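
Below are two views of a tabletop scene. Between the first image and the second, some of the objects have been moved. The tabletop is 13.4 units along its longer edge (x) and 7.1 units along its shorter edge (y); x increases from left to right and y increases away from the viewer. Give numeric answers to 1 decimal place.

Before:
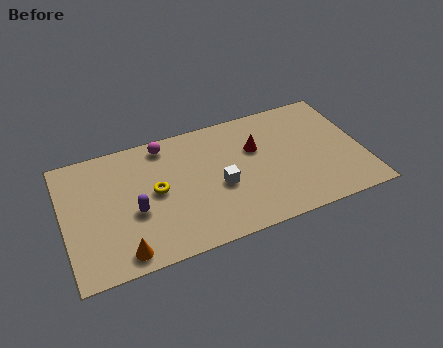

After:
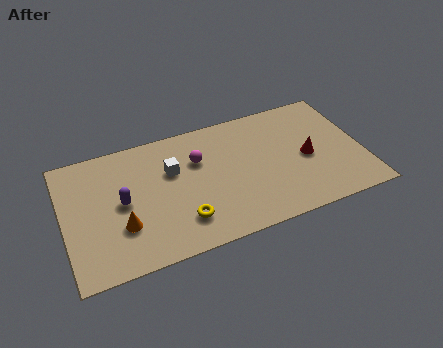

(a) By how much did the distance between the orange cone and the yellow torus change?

-0.6

They were about 3.3 units apart before and 2.7 after — 0.6 units closer together.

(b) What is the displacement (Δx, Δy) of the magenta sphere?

(1.4, -1.4)

From the two frames, the magenta sphere sits at roughly (4.7, 6.2) before and (6.1, 4.8) after.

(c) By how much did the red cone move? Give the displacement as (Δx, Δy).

(2.2, -1.3)

From the two frames, the red cone sits at roughly (8.7, 4.6) before and (10.9, 3.3) after.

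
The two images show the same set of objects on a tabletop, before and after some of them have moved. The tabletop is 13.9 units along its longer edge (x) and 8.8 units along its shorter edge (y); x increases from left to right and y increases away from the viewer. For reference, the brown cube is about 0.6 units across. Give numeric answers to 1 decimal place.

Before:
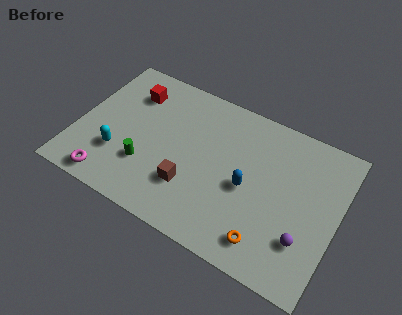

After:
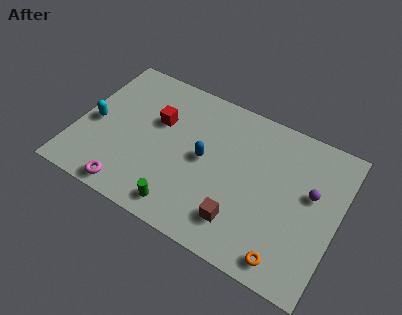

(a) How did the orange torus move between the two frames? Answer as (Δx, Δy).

(1.1, -0.4)

The orange torus started near (10.6, 1.5) and ended near (11.7, 1.1).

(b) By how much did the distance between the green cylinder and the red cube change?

+0.6

They were about 4.2 units apart before and 4.8 after — 0.6 units further apart.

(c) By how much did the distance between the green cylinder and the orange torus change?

-1.2

The distance was about 6.8 in the first image and 5.6 in the second, so they moved 1.2 units closer together.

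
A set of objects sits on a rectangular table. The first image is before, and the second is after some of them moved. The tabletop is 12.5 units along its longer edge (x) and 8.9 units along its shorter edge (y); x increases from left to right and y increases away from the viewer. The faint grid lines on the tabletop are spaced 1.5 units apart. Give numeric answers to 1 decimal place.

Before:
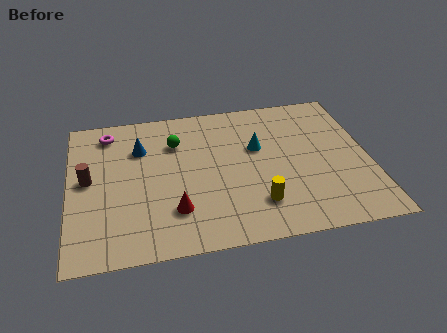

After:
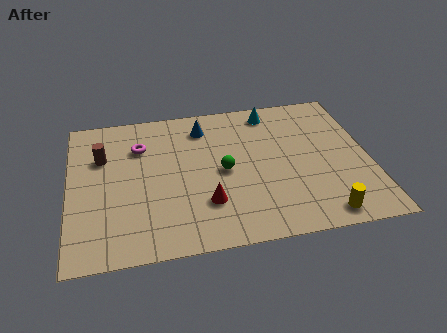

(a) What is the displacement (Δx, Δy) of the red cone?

(1.3, 0.2)

The red cone was at about (4.3, 2.3) and moved to about (5.6, 2.5).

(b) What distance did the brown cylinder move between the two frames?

1.4

The brown cylinder was near (0.8, 4.7) before and (1.4, 6.0) after, so it travelled √(0.6² + 1.3²) ≈ 1.4 units.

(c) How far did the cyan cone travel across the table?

2.3

The cyan cone was near (7.9, 5.5) before and (8.6, 7.7) after, so it travelled √(0.7² + 2.2²) ≈ 2.3 units.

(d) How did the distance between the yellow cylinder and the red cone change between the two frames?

+1.5

The distance was about 3.4 in the first image and 4.9 in the second, so they moved 1.5 units further apart.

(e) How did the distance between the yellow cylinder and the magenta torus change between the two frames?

+1.0

The distance was about 8.1 in the first image and 9.1 in the second, so they moved 1.0 units further apart.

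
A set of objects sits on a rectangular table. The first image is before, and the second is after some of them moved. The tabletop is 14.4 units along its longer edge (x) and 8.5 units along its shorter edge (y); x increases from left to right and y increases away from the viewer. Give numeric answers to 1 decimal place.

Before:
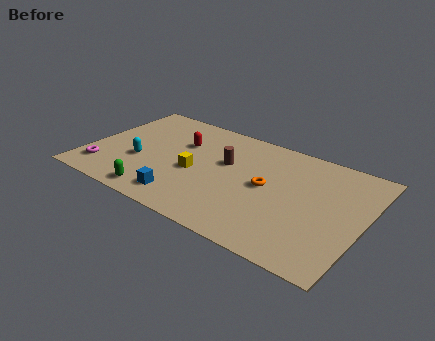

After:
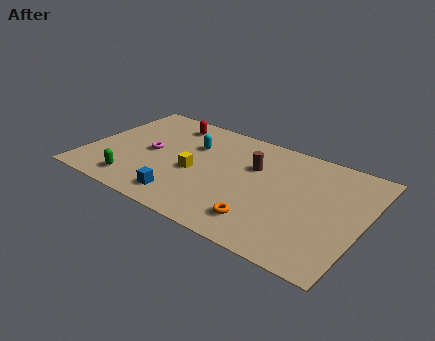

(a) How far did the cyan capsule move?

3.5

The cyan capsule moved from about (2.8, 3.2) to (5.2, 5.8), a distance of √(2.4² + 2.6²) ≈ 3.5.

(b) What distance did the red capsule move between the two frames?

1.7

From (4.6, 5.7) to (3.7, 7.1), the red capsule covered √(0.9² + 1.4²) ≈ 1.7 units.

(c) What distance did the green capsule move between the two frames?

1.4

The green capsule moved from about (4.2, 1.0) to (2.9, 1.4), a distance of √(1.3² + 0.4²) ≈ 1.4.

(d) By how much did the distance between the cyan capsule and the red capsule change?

-1.1

Before: roughly 3.1 units apart; after: 2.0. That's 1.1 units closer together.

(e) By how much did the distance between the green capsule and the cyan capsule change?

+2.4

The distance was about 2.6 in the first image and 5.0 in the second, so they moved 2.4 units further apart.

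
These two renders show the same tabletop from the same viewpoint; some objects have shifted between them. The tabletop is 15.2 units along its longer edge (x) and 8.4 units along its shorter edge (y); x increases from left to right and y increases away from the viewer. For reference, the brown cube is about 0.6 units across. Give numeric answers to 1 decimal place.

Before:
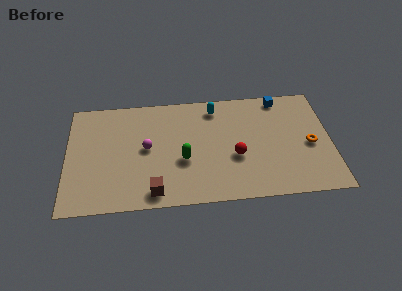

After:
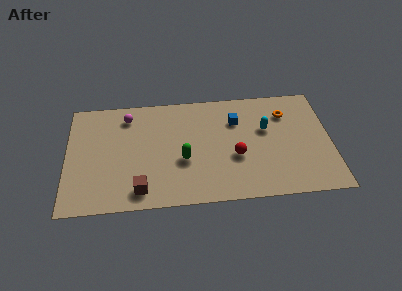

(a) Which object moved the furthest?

the cyan capsule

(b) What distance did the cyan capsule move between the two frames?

3.5

The cyan capsule moved from about (8.6, 7.1) to (11.5, 5.2), a distance of √(2.9² + 1.9²) ≈ 3.5.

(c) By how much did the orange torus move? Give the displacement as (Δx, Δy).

(-1.3, 2.5)

The orange torus started near (14.0, 3.8) and ended near (12.7, 6.3).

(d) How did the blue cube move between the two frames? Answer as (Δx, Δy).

(-2.6, -1.5)

The blue cube was at about (12.4, 7.5) and moved to about (9.8, 6.0).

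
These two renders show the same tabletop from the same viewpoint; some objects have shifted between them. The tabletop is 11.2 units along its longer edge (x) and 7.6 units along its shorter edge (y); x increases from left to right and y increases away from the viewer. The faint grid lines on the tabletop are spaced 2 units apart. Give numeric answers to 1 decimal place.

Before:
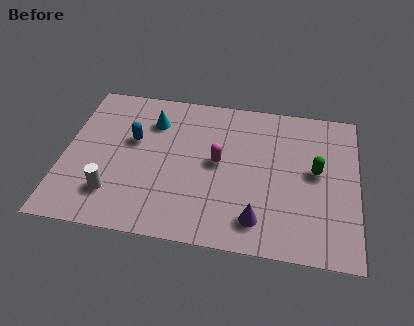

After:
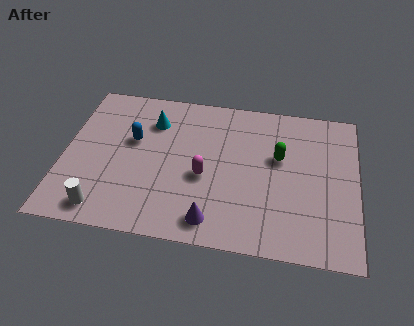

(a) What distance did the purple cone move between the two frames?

1.7

From (7.5, 1.4) to (5.8, 1.1), the purple cone covered √(1.7² + 0.3²) ≈ 1.7 units.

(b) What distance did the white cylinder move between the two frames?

0.9

The white cylinder moved from about (2.0, 1.8) to (1.7, 1.0), a distance of √(0.3² + 0.8²) ≈ 0.9.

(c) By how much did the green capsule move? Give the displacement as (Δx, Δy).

(-1.4, 0.5)

The green capsule started near (9.6, 4.1) and ended near (8.2, 4.6).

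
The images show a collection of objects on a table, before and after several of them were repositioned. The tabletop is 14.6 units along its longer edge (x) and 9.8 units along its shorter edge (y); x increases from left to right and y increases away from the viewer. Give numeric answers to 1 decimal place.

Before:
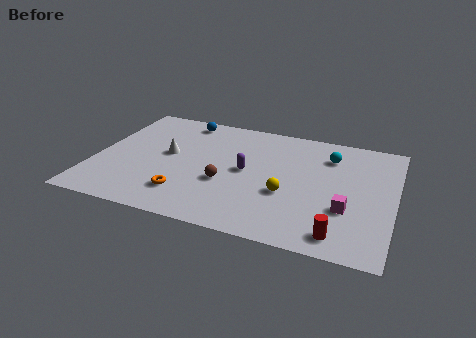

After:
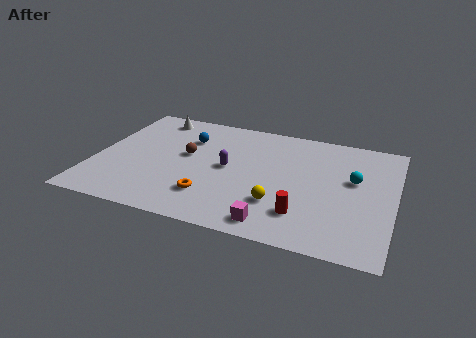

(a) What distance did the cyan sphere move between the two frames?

2.1

The cyan sphere was near (11.3, 7.5) before and (12.6, 5.8) after, so it travelled √(1.3² + 1.7²) ≈ 2.1 units.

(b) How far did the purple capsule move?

0.9

The purple capsule was near (7.4, 5.0) before and (6.5, 5.0) after, so it travelled √(0.9² + 0.0²) ≈ 0.9 units.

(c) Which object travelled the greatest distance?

the magenta cube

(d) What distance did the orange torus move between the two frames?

1.2

The orange torus was near (4.7, 2.2) before and (5.9, 2.4) after, so it travelled √(1.2² + 0.2²) ≈ 1.2 units.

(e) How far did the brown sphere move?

2.8

From (6.5, 3.7) to (4.4, 5.5), the brown sphere covered √(2.1² + 1.8²) ≈ 2.8 units.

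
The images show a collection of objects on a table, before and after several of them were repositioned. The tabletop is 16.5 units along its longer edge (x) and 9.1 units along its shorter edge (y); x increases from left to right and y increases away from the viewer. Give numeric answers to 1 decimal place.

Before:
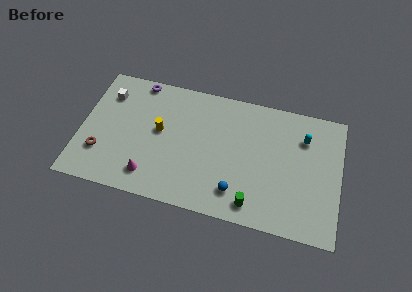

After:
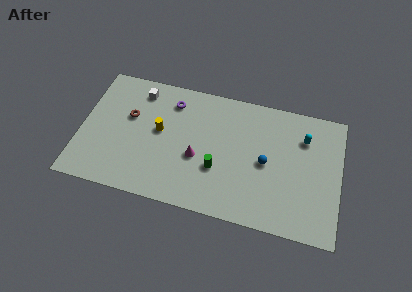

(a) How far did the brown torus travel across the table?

3.4

From (1.4, 2.6) to (3.0, 5.6), the brown torus covered √(1.6² + 3.0²) ≈ 3.4 units.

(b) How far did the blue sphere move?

3.0

The blue sphere moved from about (10.1, 1.9) to (11.8, 4.4), a distance of √(1.7² + 2.5²) ≈ 3.0.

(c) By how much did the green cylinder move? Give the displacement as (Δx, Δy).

(-2.4, 1.9)

From the two frames, the green cylinder sits at roughly (11.2, 1.3) before and (8.8, 3.2) after.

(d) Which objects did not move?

the yellow cylinder and the cyan capsule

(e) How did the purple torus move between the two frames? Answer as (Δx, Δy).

(2.2, -1.0)

The purple torus was at about (3.4, 8.3) and moved to about (5.6, 7.3).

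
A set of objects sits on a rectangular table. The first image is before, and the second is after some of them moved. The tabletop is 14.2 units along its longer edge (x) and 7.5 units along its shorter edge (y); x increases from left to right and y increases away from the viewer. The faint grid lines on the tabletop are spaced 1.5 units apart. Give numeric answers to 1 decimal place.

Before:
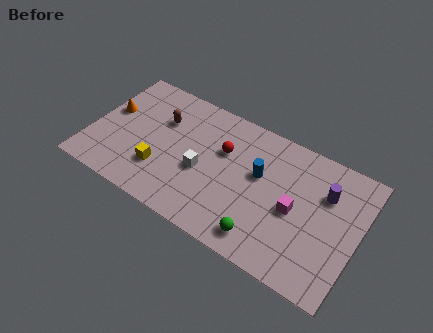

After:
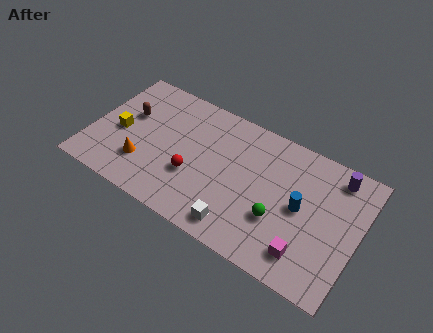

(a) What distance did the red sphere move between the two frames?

2.6

The red sphere was near (6.9, 4.9) before and (5.6, 2.7) after, so it travelled √(1.3² + 2.2²) ≈ 2.6 units.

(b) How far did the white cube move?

3.1

From (6.0, 3.2) to (8.3, 1.1), the white cube covered √(2.3² + 2.1²) ≈ 3.1 units.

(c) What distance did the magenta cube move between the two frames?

2.2

From (10.9, 3.5) to (11.8, 1.5), the magenta cube covered √(0.9² + 2.0²) ≈ 2.2 units.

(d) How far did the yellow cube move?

2.7

From (3.9, 2.2) to (1.5, 3.4), the yellow cube covered √(2.4² + 1.2²) ≈ 2.7 units.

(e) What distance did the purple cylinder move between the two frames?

1.3

The purple cylinder moved from about (12.3, 5.2) to (12.7, 6.4), a distance of √(0.4² + 1.2²) ≈ 1.3.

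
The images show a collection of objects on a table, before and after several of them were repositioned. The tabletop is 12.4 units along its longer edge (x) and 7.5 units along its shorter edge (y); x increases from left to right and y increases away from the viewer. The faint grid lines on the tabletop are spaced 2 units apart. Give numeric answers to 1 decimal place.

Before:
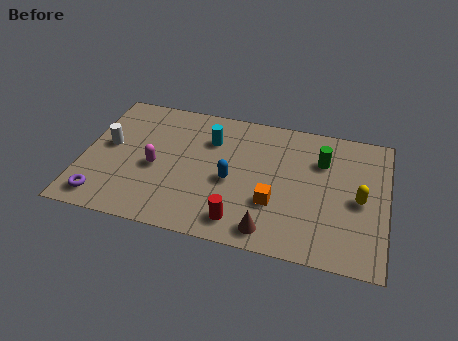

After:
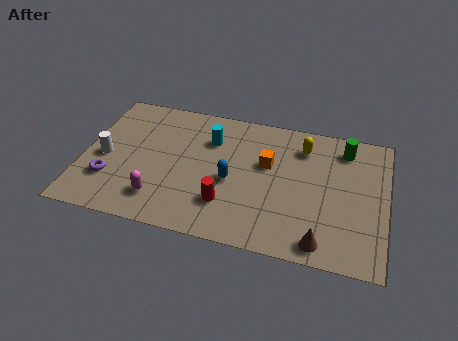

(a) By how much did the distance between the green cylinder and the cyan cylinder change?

+1.0

The distance was about 4.6 in the first image and 5.6 in the second, so they moved 1.0 units further apart.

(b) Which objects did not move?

the cyan cylinder and the blue capsule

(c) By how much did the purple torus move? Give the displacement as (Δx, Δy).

(0.2, 1.1)

From the two frames, the purple torus sits at roughly (1.0, 1.1) before and (1.2, 2.2) after.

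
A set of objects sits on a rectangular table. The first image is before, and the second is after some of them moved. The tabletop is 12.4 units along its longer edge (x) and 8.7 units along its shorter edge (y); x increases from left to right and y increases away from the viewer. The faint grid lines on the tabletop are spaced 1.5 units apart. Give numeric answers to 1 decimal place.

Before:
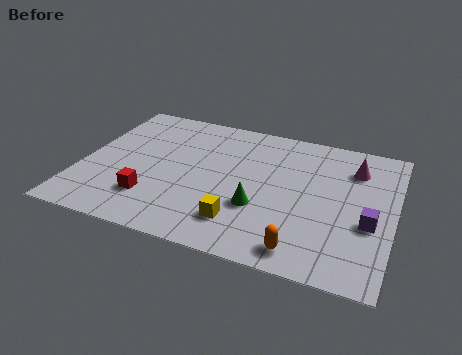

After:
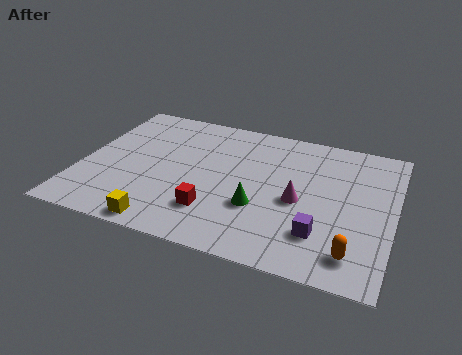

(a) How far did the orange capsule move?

1.9

The orange capsule moved from about (9.1, 1.1) to (11.0, 1.5), a distance of √(1.9² + 0.4²) ≈ 1.9.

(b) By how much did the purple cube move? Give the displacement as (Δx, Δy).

(-1.8, -1.2)

The purple cube started near (11.5, 3.4) and ended near (9.7, 2.2).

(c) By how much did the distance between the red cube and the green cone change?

-2.4

They were about 4.3 units apart before and 1.9 after — 2.4 units closer together.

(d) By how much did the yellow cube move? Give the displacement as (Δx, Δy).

(-2.9, -1.1)

The yellow cube was at about (6.6, 1.9) and moved to about (3.7, 0.8).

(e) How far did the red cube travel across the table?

2.5

The red cube was near (3.0, 2.2) before and (5.5, 2.2) after, so it travelled √(2.5² + 0.0²) ≈ 2.5 units.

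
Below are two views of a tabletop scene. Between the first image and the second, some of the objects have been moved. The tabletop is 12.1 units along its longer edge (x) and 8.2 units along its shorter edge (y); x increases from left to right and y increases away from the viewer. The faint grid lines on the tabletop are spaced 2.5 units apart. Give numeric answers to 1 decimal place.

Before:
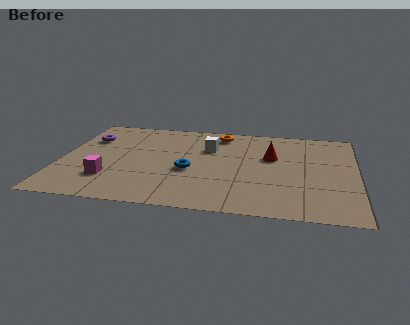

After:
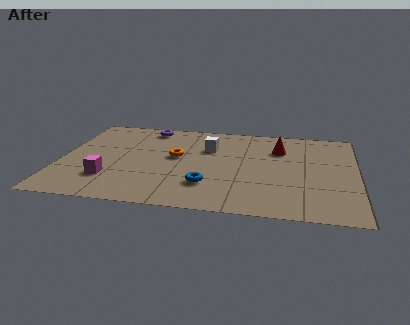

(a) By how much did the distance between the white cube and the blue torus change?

+1.1

The distance was about 2.3 in the first image and 3.4 in the second, so they moved 1.1 units further apart.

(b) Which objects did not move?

the magenta cube and the white cube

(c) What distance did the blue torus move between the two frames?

1.4

The blue torus moved from about (5.3, 3.4) to (6.1, 2.2), a distance of √(0.8² + 1.2²) ≈ 1.4.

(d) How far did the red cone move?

0.9

The red cone was near (8.6, 5.1) before and (8.9, 5.9) after, so it travelled √(0.3² + 0.8²) ≈ 0.9 units.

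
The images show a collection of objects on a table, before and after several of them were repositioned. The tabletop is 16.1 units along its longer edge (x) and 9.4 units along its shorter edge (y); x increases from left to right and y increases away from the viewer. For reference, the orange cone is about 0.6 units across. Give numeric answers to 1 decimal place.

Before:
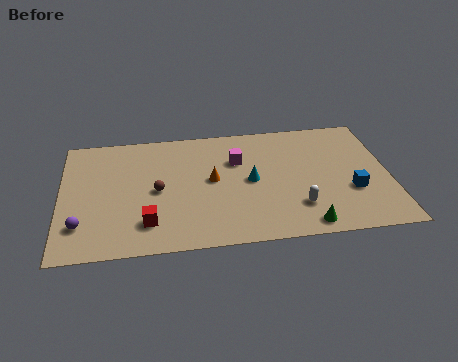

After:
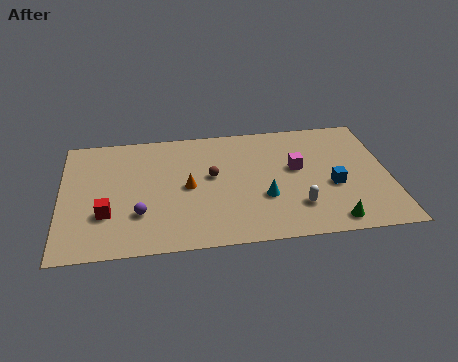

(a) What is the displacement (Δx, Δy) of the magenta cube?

(2.9, -1.0)

The magenta cube was at about (8.7, 6.4) and moved to about (11.6, 5.4).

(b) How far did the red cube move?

2.2

From (4.2, 2.1) to (2.2, 3.0), the red cube covered √(2.0² + 0.9²) ≈ 2.2 units.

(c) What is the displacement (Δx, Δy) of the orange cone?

(-1.2, -0.4)

The orange cone was at about (7.4, 5.0) and moved to about (6.2, 4.6).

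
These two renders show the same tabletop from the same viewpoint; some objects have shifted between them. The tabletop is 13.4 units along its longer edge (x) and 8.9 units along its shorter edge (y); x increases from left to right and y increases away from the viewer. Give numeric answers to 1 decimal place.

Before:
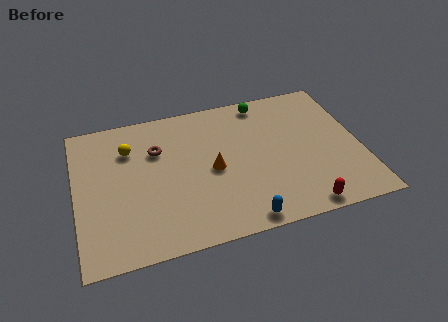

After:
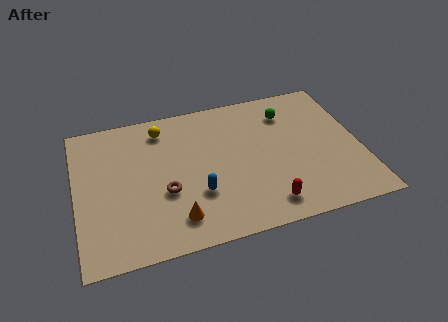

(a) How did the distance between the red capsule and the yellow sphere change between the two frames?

-2.1

Before: roughly 9.6 units apart; after: 7.5. That's 2.1 units closer together.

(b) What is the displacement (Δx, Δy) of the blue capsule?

(-1.9, 2.1)

The blue capsule was at about (7.5, 0.8) and moved to about (5.6, 2.9).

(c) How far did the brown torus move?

2.7

The brown torus moved from about (3.9, 6.1) to (4.1, 3.4), a distance of √(0.2² + 2.7²) ≈ 2.7.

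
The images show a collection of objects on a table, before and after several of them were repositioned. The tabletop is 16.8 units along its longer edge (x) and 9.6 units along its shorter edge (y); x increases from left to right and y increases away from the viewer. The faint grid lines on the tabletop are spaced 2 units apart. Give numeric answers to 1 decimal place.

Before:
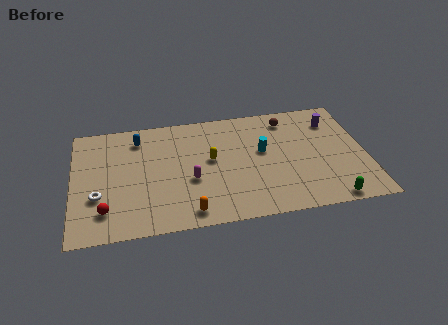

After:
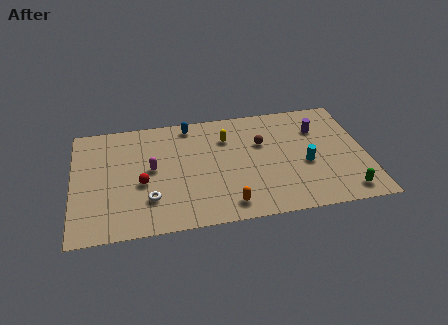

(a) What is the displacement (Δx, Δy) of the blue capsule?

(3.0, 0.7)

The blue capsule started near (3.8, 7.8) and ended near (6.8, 8.5).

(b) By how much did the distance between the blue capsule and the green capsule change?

-1.6

The distance was about 12.8 in the first image and 11.2 in the second, so they moved 1.6 units closer together.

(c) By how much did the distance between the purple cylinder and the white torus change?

-3.5

Before: roughly 14.3 units apart; after: 10.8. That's 3.5 units closer together.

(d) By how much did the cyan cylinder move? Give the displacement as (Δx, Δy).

(2.4, -1.5)

From the two frames, the cyan cylinder sits at roughly (10.9, 5.5) before and (13.3, 4.0) after.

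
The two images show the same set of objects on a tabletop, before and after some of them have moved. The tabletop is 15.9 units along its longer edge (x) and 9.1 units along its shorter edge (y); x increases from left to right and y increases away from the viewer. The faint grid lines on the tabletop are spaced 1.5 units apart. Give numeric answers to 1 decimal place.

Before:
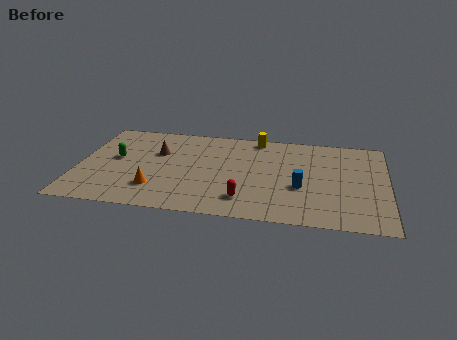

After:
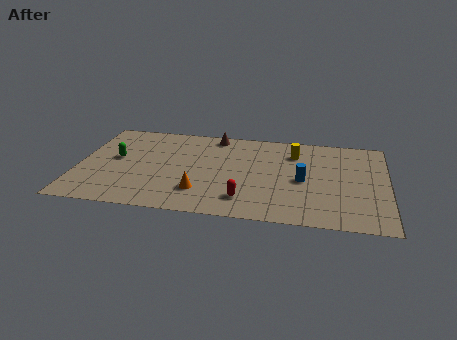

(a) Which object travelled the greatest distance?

the brown cone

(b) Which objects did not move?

the green capsule and the red capsule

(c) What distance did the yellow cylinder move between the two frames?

2.4

From (9.1, 8.2) to (11.1, 6.9), the yellow cylinder covered √(2.0² + 1.3²) ≈ 2.4 units.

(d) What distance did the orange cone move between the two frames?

2.3

The orange cone moved from about (4.1, 2.3) to (6.4, 2.3), a distance of √(2.3² + 0.0²) ≈ 2.3.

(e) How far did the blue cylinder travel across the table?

0.7

From (11.5, 3.5) to (11.6, 4.2), the blue cylinder covered √(0.1² + 0.7²) ≈ 0.7 units.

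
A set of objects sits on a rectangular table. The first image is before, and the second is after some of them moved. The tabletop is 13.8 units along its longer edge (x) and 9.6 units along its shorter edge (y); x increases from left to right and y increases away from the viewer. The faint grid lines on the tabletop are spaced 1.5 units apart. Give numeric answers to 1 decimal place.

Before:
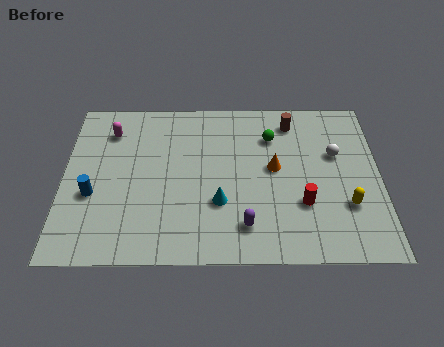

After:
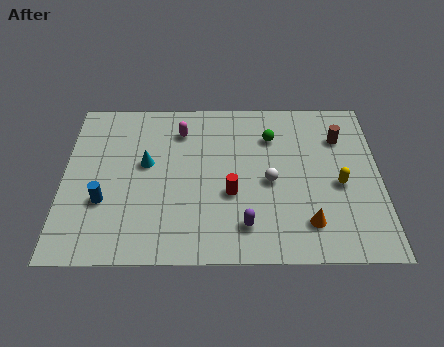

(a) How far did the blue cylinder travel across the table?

0.6

The blue cylinder was near (1.3, 3.7) before and (1.8, 3.3) after, so it travelled √(0.5² + 0.4²) ≈ 0.6 units.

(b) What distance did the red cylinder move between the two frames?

3.2

The red cylinder moved from about (10.4, 3.1) to (7.3, 3.7), a distance of √(3.1² + 0.6²) ≈ 3.2.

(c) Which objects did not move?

the green sphere and the purple capsule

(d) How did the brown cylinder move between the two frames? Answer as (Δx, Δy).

(2.1, -1.0)

The brown cylinder started near (10.0, 8.0) and ended near (12.1, 7.0).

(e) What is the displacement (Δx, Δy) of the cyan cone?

(-3.2, 2.3)

The cyan cone was at about (6.8, 3.2) and moved to about (3.6, 5.5).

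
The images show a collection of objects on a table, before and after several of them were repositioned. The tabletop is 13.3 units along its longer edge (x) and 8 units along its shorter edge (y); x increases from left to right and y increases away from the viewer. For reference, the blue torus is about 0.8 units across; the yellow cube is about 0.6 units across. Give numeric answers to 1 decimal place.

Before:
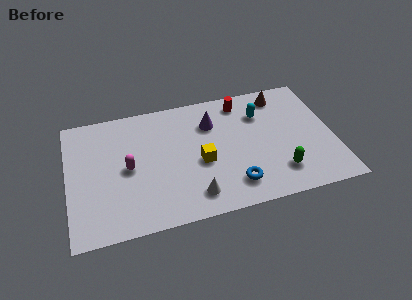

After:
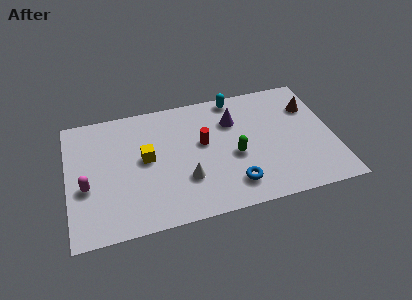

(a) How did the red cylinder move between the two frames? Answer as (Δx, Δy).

(-2.1, -2.2)

The red cylinder started near (8.9, 6.8) and ended near (6.8, 4.6).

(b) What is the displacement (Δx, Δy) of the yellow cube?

(-2.7, 0.9)

From the two frames, the yellow cube sits at roughly (6.6, 3.4) before and (3.9, 4.3) after.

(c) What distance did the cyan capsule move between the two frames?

1.8

The cyan capsule moved from about (9.8, 5.8) to (8.6, 7.2), a distance of √(1.2² + 1.4²) ≈ 1.8.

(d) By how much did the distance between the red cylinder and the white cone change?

-3.8

Before: roughly 6.1 units apart; after: 2.3. That's 3.8 units closer together.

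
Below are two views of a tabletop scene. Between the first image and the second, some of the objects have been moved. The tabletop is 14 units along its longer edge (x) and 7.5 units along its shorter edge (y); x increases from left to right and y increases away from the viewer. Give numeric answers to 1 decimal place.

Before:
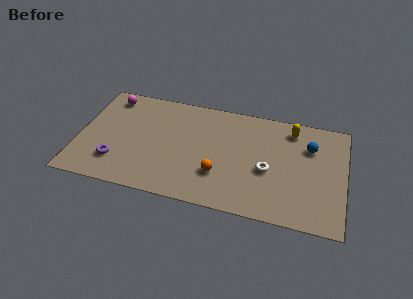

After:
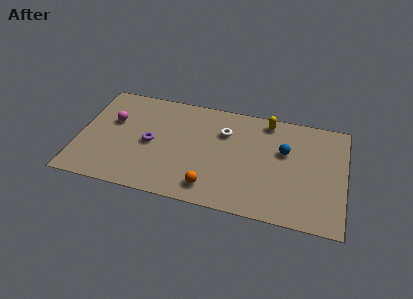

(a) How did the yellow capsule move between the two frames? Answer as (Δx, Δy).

(-1.3, 0.3)

The yellow capsule was at about (11.1, 6.3) and moved to about (9.8, 6.6).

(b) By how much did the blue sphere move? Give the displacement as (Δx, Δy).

(-1.3, -0.6)

From the two frames, the blue sphere sits at roughly (12.1, 5.3) before and (10.8, 4.7) after.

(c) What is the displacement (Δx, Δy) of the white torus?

(-2.4, 2.1)

The white torus was at about (10.0, 3.2) and moved to about (7.6, 5.3).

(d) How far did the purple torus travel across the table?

2.4

The purple torus moved from about (2.1, 1.9) to (3.8, 3.6), a distance of √(1.7² + 1.7²) ≈ 2.4.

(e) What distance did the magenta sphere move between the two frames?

1.7

From (1.4, 6.4) to (1.7, 4.7), the magenta sphere covered √(0.3² + 1.7²) ≈ 1.7 units.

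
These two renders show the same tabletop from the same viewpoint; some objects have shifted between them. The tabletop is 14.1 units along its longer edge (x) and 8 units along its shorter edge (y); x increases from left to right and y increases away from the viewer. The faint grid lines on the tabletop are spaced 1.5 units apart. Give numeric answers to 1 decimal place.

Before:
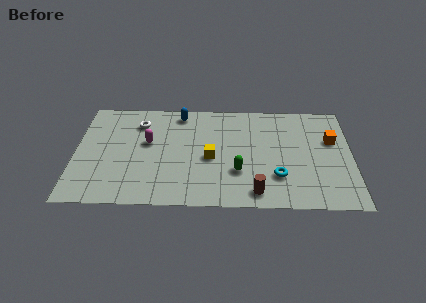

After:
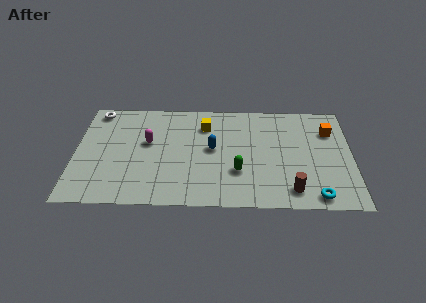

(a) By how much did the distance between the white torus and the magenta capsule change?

+2.0

They were about 1.6 units apart before and 3.6 after — 2.0 units further apart.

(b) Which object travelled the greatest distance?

the blue capsule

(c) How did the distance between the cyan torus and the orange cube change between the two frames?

+1.0

Before: roughly 4.0 units apart; after: 5.0. That's 1.0 units further apart.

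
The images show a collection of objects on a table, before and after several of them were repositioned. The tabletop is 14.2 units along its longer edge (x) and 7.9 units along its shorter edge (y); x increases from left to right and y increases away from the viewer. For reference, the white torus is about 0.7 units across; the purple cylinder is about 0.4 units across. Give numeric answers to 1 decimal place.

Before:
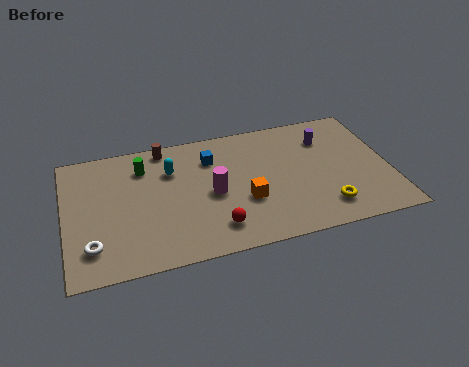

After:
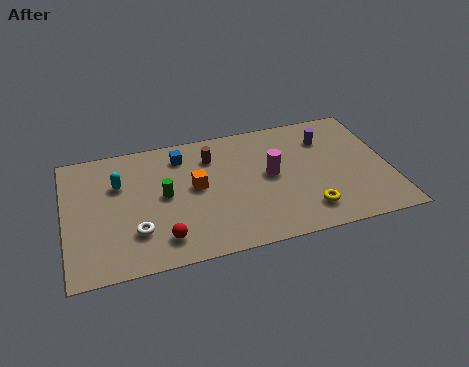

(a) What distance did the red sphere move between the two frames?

2.3

From (6.4, 1.6) to (4.1, 1.5), the red sphere covered √(2.3² + 0.1²) ≈ 2.3 units.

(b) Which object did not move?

the purple cylinder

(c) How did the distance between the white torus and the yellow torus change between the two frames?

-2.7

They were about 10.1 units apart before and 7.4 after — 2.7 units closer together.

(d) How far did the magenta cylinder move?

2.6

The magenta cylinder moved from about (6.4, 3.7) to (9.0, 4.2), a distance of √(2.6² + 0.5²) ≈ 2.6.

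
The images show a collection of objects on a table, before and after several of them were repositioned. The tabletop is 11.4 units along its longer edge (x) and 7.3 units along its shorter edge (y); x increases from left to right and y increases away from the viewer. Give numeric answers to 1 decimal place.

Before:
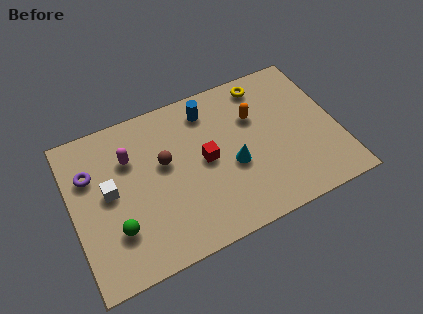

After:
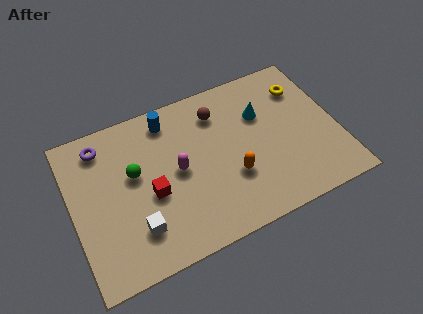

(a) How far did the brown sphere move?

2.9

From (4.0, 4.3) to (6.5, 5.7), the brown sphere covered √(2.5² + 1.4²) ≈ 2.9 units.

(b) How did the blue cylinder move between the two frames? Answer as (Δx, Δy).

(-1.7, 0.2)

From the two frames, the blue cylinder sits at roughly (6.1, 6.0) before and (4.4, 6.2) after.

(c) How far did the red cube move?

2.5

The red cube moved from about (5.7, 3.7) to (3.3, 3.1), a distance of √(2.4² + 0.6²) ≈ 2.5.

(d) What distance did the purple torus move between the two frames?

1.3

The purple torus was near (0.9, 5.0) before and (1.5, 6.1) after, so it travelled √(0.6² + 1.1²) ≈ 1.3 units.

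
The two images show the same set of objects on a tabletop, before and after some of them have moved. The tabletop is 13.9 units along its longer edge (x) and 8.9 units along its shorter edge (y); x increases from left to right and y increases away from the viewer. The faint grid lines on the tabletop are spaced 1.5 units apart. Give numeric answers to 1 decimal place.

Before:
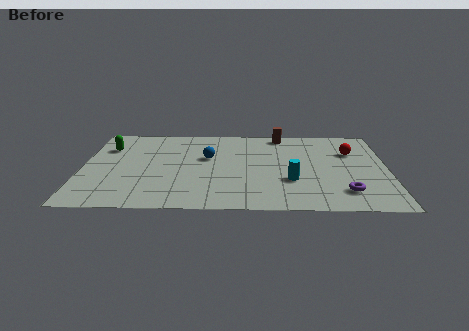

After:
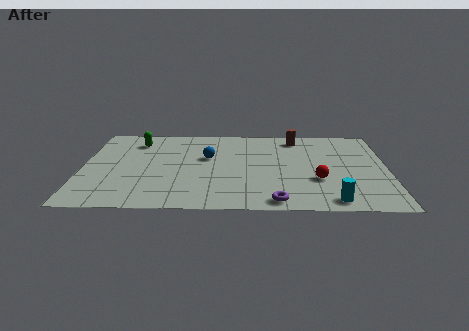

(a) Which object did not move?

the blue sphere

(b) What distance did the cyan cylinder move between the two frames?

2.7

The cyan cylinder was near (9.5, 3.0) before and (11.3, 1.0) after, so it travelled √(1.8² + 2.0²) ≈ 2.7 units.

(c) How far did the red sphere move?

3.4

The red sphere was near (12.3, 6.1) before and (10.7, 3.1) after, so it travelled √(1.6² + 3.0²) ≈ 3.4 units.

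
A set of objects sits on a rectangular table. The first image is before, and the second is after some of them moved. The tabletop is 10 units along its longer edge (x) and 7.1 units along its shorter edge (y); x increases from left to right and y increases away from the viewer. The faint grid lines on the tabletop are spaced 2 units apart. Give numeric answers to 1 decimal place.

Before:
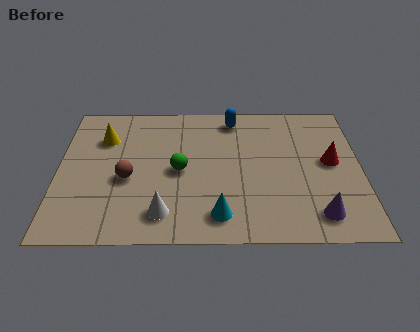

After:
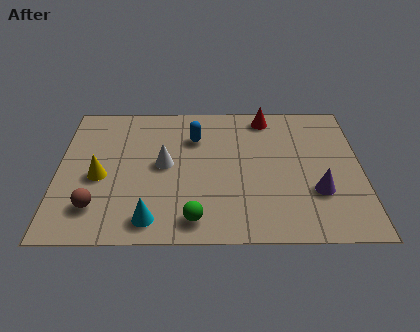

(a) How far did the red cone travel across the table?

3.2

The red cone moved from about (9.0, 3.8) to (6.9, 6.2), a distance of √(2.1² + 2.4²) ≈ 3.2.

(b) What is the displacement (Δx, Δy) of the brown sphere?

(-1.0, -1.4)

From the two frames, the brown sphere sits at roughly (2.3, 3.0) before and (1.3, 1.6) after.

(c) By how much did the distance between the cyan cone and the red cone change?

+1.9

Before: roughly 4.5 units apart; after: 6.4. That's 1.9 units further apart.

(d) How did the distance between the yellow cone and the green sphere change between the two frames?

+0.7

Before: roughly 3.0 units apart; after: 3.7. That's 0.7 units further apart.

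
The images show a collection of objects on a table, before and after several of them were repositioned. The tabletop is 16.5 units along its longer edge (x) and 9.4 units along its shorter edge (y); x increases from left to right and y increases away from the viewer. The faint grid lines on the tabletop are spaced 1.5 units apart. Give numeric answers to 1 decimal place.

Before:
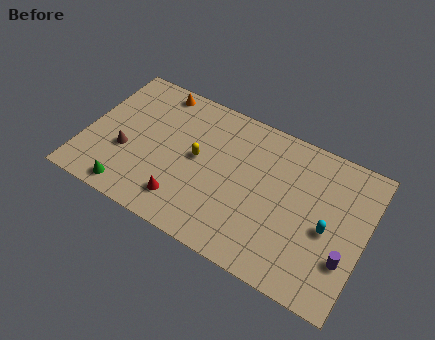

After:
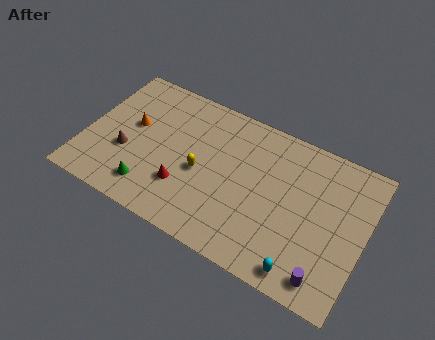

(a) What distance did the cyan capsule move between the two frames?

3.3

The cyan capsule moved from about (14.4, 4.2) to (13.4, 1.1), a distance of √(1.0² + 3.1²) ≈ 3.3.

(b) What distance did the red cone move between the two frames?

0.9

The red cone moved from about (6.2, 1.9) to (6.1, 2.8), a distance of √(0.1² + 0.9²) ≈ 0.9.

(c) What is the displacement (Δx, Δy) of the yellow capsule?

(0.3, -0.8)

The yellow capsule started near (6.6, 5.0) and ended near (6.9, 4.2).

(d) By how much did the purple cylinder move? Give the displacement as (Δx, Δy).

(-0.9, -1.6)

The purple cylinder started near (15.6, 2.9) and ended near (14.7, 1.3).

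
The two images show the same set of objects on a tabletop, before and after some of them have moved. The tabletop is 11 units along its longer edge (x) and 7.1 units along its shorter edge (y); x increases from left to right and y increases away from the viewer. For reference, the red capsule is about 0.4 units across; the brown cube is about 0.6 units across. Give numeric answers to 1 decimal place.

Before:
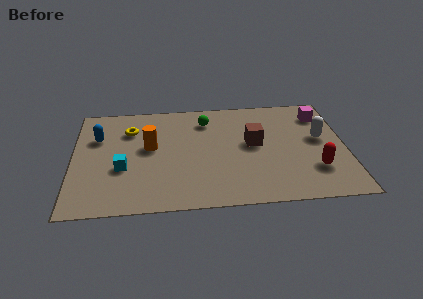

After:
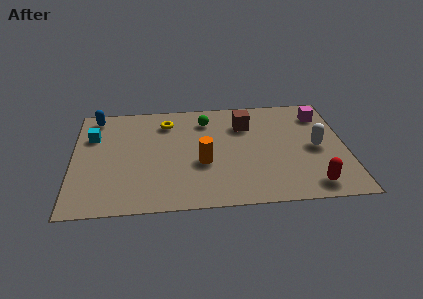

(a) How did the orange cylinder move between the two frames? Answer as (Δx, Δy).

(2.1, -1.2)

The orange cylinder started near (3.1, 4.0) and ended near (5.2, 2.8).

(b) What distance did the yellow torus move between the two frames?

1.6

From (2.3, 5.2) to (3.8, 5.6), the yellow torus covered √(1.5² + 0.4²) ≈ 1.6 units.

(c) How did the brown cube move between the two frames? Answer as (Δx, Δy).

(-0.3, 1.3)

The brown cube was at about (7.3, 3.9) and moved to about (7.0, 5.2).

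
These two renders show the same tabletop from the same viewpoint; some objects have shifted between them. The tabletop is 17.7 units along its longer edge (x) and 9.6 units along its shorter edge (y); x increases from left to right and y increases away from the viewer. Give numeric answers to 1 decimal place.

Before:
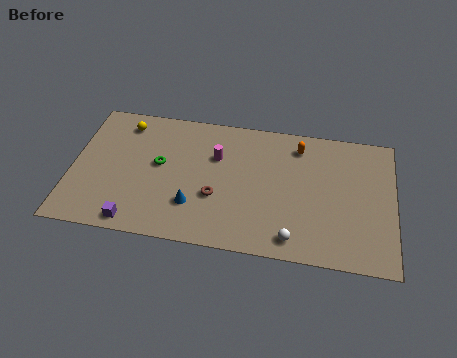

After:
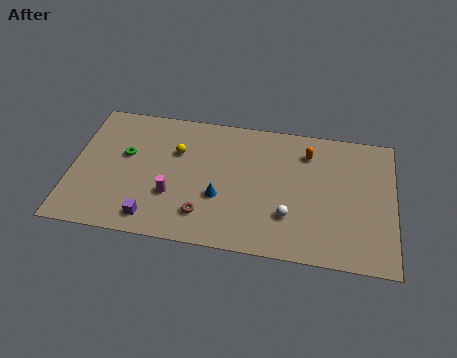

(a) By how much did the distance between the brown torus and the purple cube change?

-2.1

Before: roughly 5.0 units apart; after: 2.9. That's 2.1 units closer together.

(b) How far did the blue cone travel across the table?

1.6

The blue cone was near (6.8, 2.7) before and (8.2, 3.5) after, so it travelled √(1.4² + 0.8²) ≈ 1.6 units.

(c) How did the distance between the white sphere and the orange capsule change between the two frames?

-1.8

Before: roughly 6.6 units apart; after: 4.8. That's 1.8 units closer together.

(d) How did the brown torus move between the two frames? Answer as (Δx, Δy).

(-0.6, -1.4)

From the two frames, the brown torus sits at roughly (8.0, 3.5) before and (7.4, 2.1) after.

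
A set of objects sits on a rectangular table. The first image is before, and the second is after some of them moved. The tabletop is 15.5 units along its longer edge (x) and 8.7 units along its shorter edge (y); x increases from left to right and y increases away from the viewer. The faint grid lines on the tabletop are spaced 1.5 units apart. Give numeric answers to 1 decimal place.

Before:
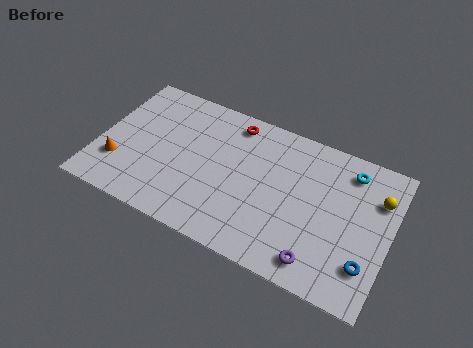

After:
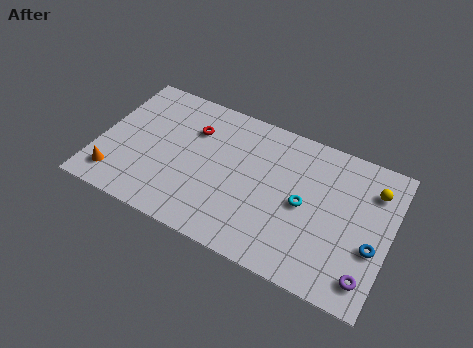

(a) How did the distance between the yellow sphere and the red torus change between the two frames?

+1.6

The distance was about 8.0 in the first image and 9.6 in the second, so they moved 1.6 units further apart.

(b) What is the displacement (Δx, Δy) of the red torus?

(-2.0, -1.3)

The red torus was at about (6.8, 7.5) and moved to about (4.8, 6.2).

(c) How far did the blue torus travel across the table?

1.1

The blue torus moved from about (14.5, 2.2) to (14.7, 3.3), a distance of √(0.2² + 1.1²) ≈ 1.1.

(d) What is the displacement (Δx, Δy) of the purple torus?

(2.5, 0.2)

From the two frames, the purple torus sits at roughly (12.1, 1.3) before and (14.6, 1.5) after.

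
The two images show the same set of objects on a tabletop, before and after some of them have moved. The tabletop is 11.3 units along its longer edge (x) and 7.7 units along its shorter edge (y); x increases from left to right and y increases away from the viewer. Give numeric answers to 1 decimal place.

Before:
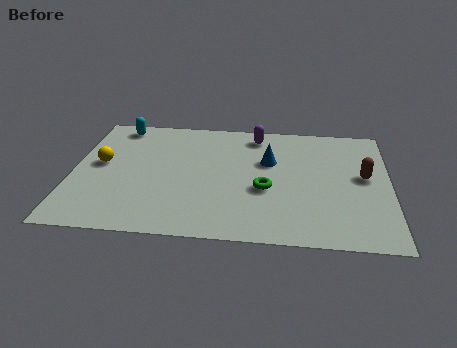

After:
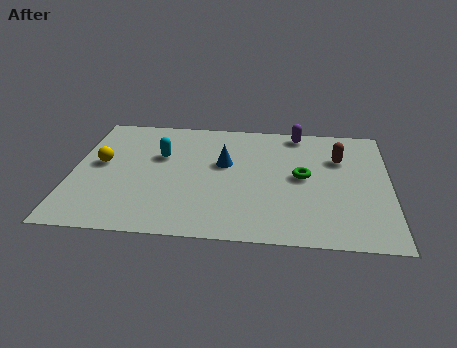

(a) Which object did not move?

the yellow sphere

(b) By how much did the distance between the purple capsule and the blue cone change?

+1.7

They were about 1.8 units apart before and 3.5 after — 1.7 units further apart.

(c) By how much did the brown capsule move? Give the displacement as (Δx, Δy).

(-0.9, 1.1)

The brown capsule started near (10.4, 4.2) and ended near (9.5, 5.3).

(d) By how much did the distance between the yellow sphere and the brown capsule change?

-0.8

The distance was about 9.4 in the first image and 8.6 in the second, so they moved 0.8 units closer together.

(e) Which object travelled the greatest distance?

the cyan capsule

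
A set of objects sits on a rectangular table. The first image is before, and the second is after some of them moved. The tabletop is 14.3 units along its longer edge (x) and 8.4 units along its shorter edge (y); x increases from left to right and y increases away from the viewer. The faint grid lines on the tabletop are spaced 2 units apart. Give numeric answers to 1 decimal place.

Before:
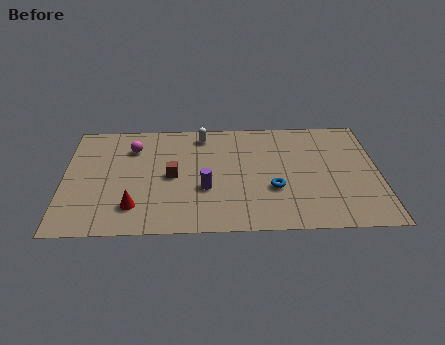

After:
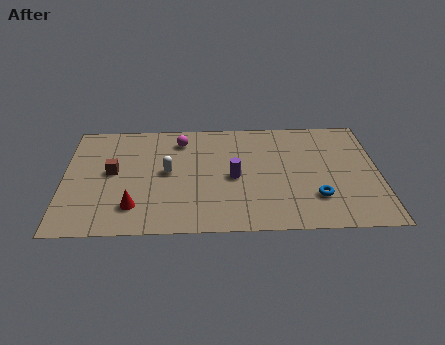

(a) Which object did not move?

the red cone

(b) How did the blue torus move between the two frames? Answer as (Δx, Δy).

(1.9, -0.7)

The blue torus started near (9.5, 3.0) and ended near (11.4, 2.3).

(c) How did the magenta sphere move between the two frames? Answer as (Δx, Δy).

(2.2, 0.5)

The magenta sphere started near (3.1, 6.3) and ended near (5.3, 6.8).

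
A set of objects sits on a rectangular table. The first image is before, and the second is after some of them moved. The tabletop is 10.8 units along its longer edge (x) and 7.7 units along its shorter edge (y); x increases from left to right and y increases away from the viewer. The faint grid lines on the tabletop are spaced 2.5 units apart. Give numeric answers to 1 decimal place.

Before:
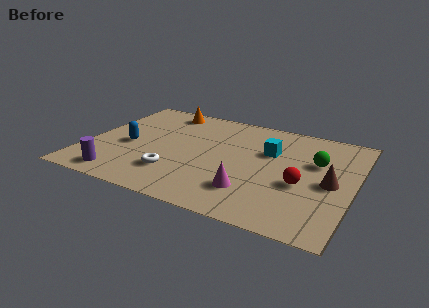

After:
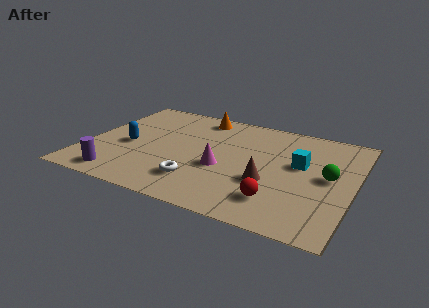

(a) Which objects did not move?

the blue capsule and the purple cylinder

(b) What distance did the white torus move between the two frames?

1.0

The white torus moved from about (3.8, 2.0) to (4.8, 1.8), a distance of √(1.0² + 0.2²) ≈ 1.0.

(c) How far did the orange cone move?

1.5

The orange cone was near (2.7, 6.7) before and (4.2, 6.7) after, so it travelled √(1.5² + 0.0²) ≈ 1.5 units.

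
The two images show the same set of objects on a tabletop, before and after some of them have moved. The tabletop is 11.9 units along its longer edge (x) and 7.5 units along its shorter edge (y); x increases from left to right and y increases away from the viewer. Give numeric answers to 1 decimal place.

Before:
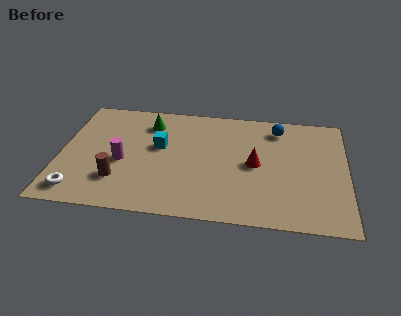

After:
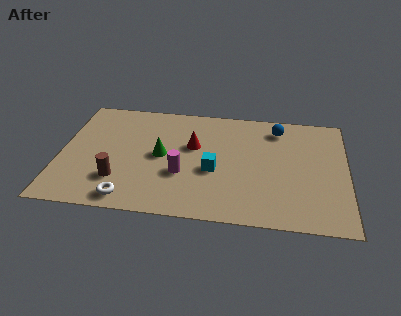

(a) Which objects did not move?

the blue sphere and the brown cylinder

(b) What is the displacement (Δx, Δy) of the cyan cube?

(2.3, -1.3)

From the two frames, the cyan cube sits at roughly (4.1, 4.4) before and (6.4, 3.1) after.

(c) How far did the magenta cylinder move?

2.5

The magenta cylinder was near (2.6, 3.2) before and (5.1, 2.7) after, so it travelled √(2.5² + 0.5²) ≈ 2.5 units.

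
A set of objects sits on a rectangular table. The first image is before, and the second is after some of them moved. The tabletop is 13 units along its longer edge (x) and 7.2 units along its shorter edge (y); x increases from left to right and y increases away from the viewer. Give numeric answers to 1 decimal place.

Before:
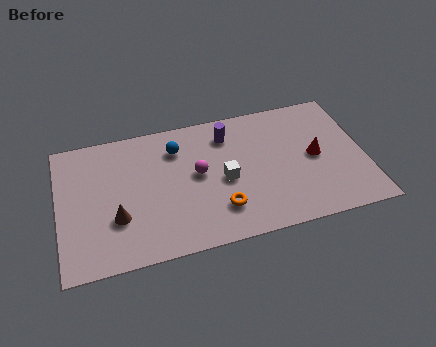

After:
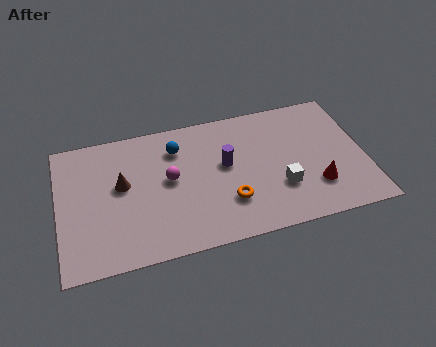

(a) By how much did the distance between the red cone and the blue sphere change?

+0.6

They were about 6.1 units apart before and 6.7 after — 0.6 units further apart.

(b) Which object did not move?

the blue sphere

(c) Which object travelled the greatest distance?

the white cube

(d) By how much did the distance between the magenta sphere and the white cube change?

+3.6

They were about 1.3 units apart before and 4.9 after — 3.6 units further apart.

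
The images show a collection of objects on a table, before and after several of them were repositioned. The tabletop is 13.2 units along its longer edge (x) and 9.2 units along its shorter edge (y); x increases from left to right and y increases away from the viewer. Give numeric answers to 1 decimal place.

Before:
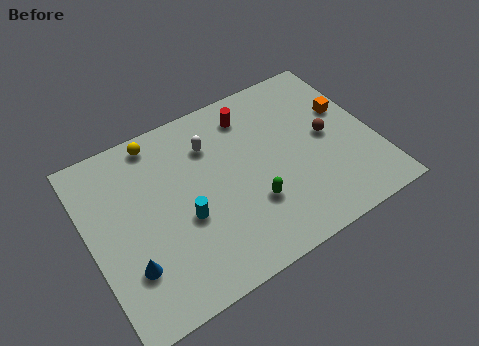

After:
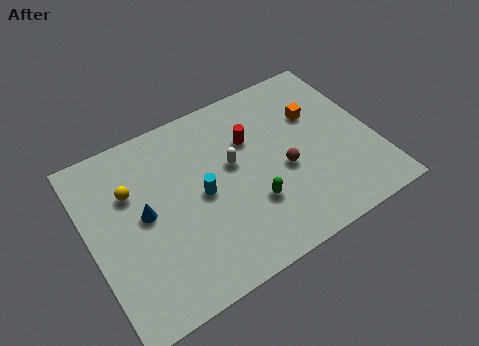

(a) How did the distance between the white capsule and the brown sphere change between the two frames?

-3.0

They were about 5.6 units apart before and 2.6 after — 3.0 units closer together.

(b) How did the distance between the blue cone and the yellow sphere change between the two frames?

-4.5

The distance was about 6.0 in the first image and 1.5 in the second, so they moved 4.5 units closer together.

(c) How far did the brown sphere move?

2.3

From (11.1, 4.7) to (8.9, 3.9), the brown sphere covered √(2.2² + 0.8²) ≈ 2.3 units.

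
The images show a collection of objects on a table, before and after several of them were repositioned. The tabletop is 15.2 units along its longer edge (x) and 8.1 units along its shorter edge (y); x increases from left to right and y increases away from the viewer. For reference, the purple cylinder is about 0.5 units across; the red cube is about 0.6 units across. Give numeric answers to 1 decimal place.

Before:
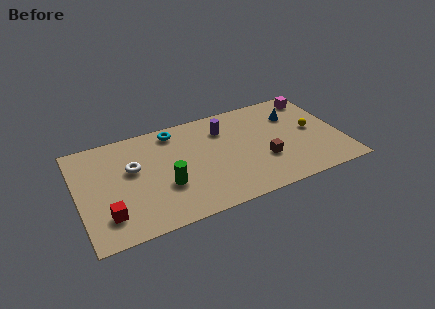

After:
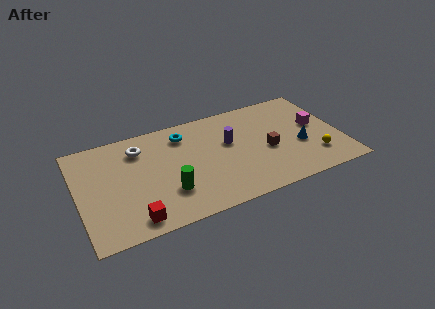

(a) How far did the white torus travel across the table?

1.5

The white torus was near (3.2, 4.9) before and (3.7, 6.3) after, so it travelled √(0.5² + 1.4²) ≈ 1.5 units.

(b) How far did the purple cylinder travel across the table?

1.2

From (8.6, 6.1) to (8.8, 4.9), the purple cylinder covered √(0.2² + 1.2²) ≈ 1.2 units.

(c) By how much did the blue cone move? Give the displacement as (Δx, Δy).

(0.1, -2.6)

The blue cone was at about (12.7, 5.8) and moved to about (12.8, 3.2).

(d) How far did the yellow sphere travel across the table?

2.2

The yellow sphere moved from about (13.6, 4.2) to (13.5, 2.0), a distance of √(0.1² + 2.2²) ≈ 2.2.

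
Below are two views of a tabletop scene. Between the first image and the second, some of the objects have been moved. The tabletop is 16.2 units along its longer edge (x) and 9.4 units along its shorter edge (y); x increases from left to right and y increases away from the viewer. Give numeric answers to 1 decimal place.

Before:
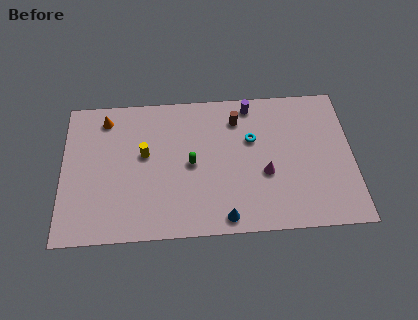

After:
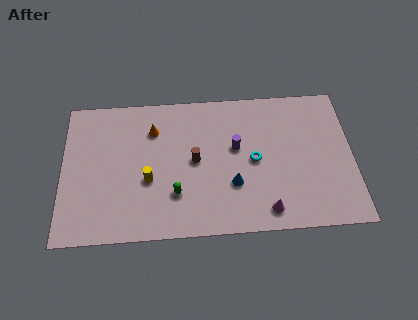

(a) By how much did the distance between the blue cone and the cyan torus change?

-3.3

The distance was about 5.2 in the first image and 1.9 in the second, so they moved 3.3 units closer together.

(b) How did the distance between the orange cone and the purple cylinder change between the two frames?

-3.4

They were about 8.2 units apart before and 4.8 after — 3.4 units closer together.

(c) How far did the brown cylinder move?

3.5

The brown cylinder was near (9.8, 7.4) before and (7.4, 4.8) after, so it travelled √(2.4² + 2.6²) ≈ 3.5 units.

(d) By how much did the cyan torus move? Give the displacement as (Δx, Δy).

(0.1, -1.4)

From the two frames, the cyan torus sits at roughly (10.6, 6.0) before and (10.7, 4.6) after.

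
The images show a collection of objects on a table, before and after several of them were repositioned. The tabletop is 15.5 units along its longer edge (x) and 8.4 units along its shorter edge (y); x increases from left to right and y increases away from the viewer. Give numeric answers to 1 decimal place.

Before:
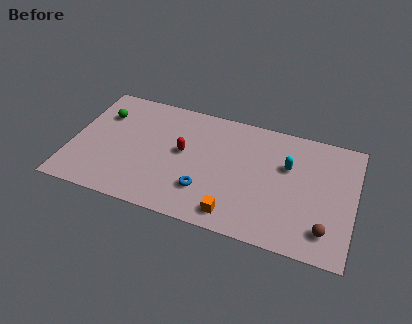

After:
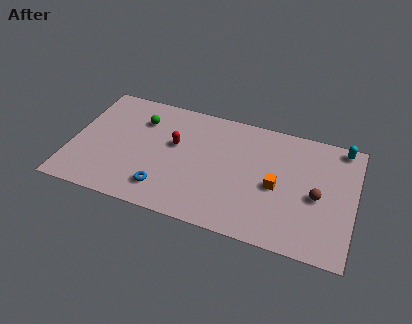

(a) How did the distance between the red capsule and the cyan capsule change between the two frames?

+3.6

They were about 5.8 units apart before and 9.4 after — 3.6 units further apart.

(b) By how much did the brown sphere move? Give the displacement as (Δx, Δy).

(-0.6, 2.1)

The brown sphere was at about (14.1, 1.7) and moved to about (13.5, 3.8).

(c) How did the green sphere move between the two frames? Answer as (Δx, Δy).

(2.1, 0.2)

From the two frames, the green sphere sits at roughly (1.5, 6.0) before and (3.6, 6.2) after.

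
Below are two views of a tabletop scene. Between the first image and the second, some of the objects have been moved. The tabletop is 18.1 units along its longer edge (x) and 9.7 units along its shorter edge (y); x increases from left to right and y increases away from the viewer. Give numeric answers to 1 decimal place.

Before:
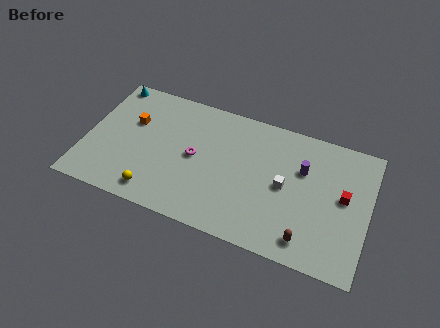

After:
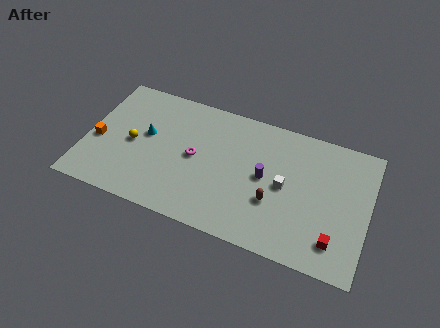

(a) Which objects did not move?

the white cube and the magenta torus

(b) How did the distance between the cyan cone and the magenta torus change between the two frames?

-3.9

Before: roughly 7.2 units apart; after: 3.3. That's 3.9 units closer together.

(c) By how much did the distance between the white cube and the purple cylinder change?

-0.6

They were about 1.9 units apart before and 1.3 after — 0.6 units closer together.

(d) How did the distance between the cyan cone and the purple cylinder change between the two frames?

-5.3

They were about 13.0 units apart before and 7.7 after — 5.3 units closer together.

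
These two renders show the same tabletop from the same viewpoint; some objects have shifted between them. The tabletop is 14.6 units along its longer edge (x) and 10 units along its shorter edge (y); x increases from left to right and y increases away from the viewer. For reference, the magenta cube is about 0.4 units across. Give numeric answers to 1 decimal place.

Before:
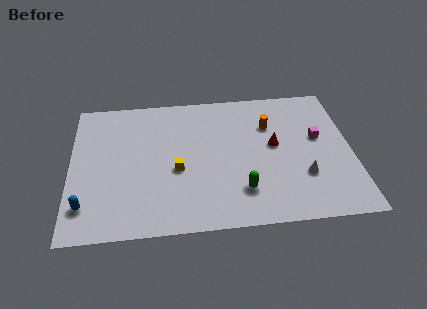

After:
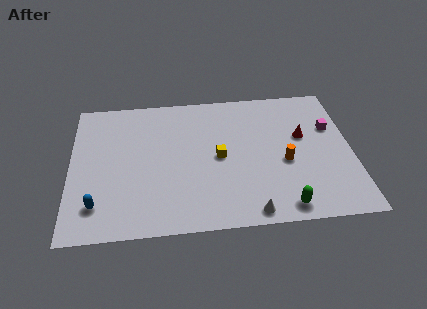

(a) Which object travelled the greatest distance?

the white cone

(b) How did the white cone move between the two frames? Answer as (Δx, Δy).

(-2.8, -2.2)

The white cone was at about (12.0, 3.1) and moved to about (9.2, 0.9).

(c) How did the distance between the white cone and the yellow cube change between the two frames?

-2.3

They were about 6.6 units apart before and 4.3 after — 2.3 units closer together.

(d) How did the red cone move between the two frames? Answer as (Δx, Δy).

(1.5, 0.5)

The red cone was at about (10.6, 5.5) and moved to about (12.1, 6.0).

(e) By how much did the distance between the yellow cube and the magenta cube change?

-1.5

They were about 7.6 units apart before and 6.1 after — 1.5 units closer together.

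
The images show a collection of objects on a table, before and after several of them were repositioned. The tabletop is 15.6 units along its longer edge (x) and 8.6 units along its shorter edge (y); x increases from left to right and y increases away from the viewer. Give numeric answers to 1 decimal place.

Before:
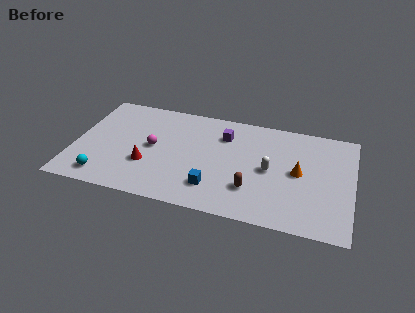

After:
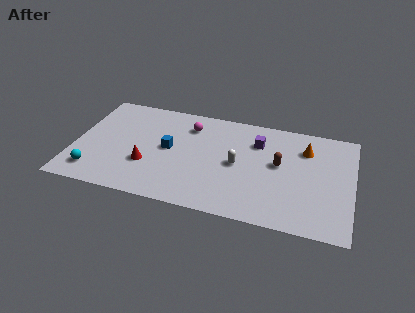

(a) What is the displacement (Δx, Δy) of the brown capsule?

(1.4, 2.4)

The brown capsule was at about (10.1, 2.4) and moved to about (11.5, 4.8).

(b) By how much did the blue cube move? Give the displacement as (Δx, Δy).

(-2.7, 2.5)

From the two frames, the blue cube sits at roughly (8.0, 2.0) before and (5.3, 4.5) after.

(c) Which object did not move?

the red cone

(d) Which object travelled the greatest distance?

the blue cube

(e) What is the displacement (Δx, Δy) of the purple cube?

(1.9, -0.1)

The purple cube started near (8.3, 6.4) and ended near (10.2, 6.3).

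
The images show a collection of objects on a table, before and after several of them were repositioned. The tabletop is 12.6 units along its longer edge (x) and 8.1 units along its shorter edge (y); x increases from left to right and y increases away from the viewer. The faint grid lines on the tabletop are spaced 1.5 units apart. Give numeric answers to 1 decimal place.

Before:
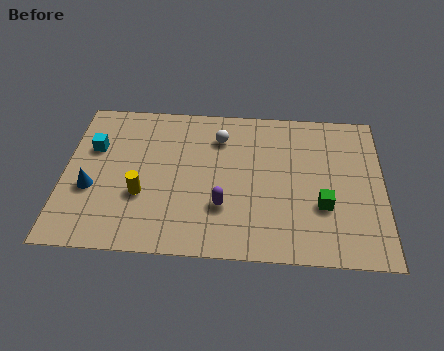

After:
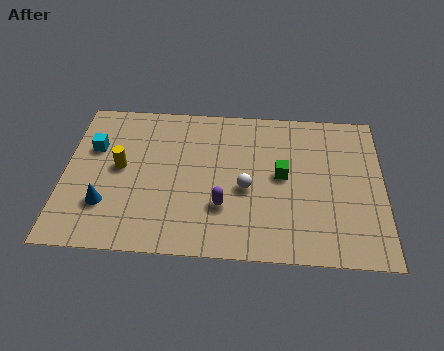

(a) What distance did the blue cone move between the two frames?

1.0

From (1.1, 3.1) to (1.7, 2.3), the blue cone covered √(0.6² + 0.8²) ≈ 1.0 units.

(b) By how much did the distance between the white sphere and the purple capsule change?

-2.4

They were about 3.7 units apart before and 1.3 after — 2.4 units closer together.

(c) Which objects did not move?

the purple capsule and the cyan cube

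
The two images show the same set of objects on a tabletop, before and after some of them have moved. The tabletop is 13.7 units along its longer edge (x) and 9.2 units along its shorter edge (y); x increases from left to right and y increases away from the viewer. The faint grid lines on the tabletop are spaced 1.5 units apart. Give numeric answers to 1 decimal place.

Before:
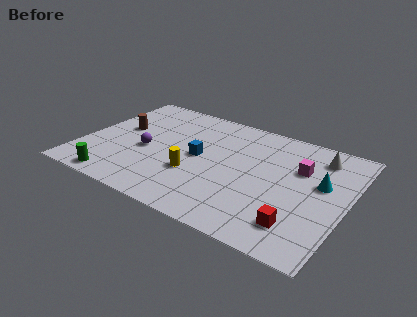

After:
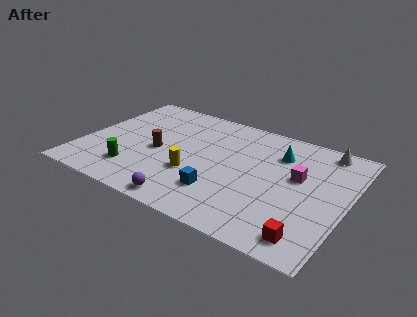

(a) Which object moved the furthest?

the purple sphere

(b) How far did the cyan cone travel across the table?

2.8

The cyan cone was near (12.3, 5.4) before and (9.9, 6.8) after, so it travelled √(2.4² + 1.4²) ≈ 2.8 units.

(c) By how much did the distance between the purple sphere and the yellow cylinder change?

-0.5

They were about 2.8 units apart before and 2.3 after — 0.5 units closer together.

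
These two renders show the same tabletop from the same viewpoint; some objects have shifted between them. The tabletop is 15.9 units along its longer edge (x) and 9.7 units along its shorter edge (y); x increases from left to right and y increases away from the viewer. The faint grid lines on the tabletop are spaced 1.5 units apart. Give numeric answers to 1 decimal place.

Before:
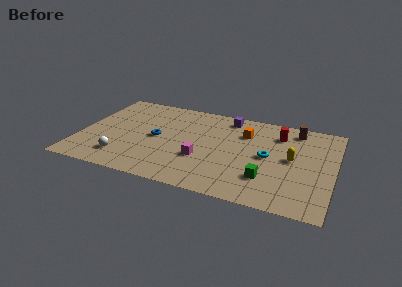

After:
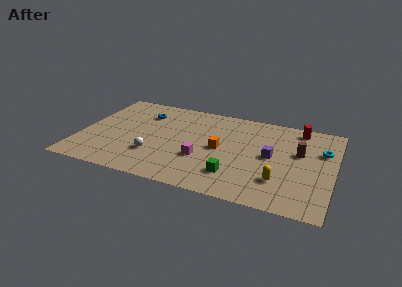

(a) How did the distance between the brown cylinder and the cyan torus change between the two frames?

-2.2

They were about 3.7 units apart before and 1.5 after — 2.2 units closer together.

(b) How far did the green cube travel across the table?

2.0

The green cube moved from about (11.9, 2.6) to (9.9, 2.3), a distance of √(2.0² + 0.3²) ≈ 2.0.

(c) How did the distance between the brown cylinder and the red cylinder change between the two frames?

+1.3

They were about 1.3 units apart before and 2.6 after — 1.3 units further apart.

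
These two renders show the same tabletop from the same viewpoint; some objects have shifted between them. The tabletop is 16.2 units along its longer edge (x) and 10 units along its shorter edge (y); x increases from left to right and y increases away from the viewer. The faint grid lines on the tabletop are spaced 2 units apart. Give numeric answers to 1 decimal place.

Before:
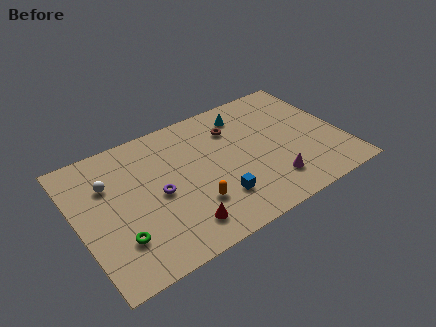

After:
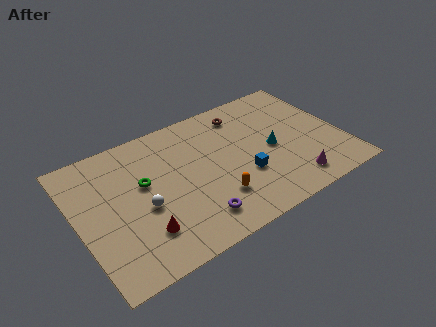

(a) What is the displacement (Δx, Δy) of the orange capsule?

(1.3, -0.2)

The orange capsule started near (6.7, 2.9) and ended near (8.0, 2.7).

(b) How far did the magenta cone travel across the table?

1.3

From (11.4, 2.2) to (12.6, 1.6), the magenta cone covered √(1.2² + 0.6²) ≈ 1.3 units.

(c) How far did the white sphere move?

3.2

The white sphere was near (2.1, 6.9) before and (3.8, 4.2) after, so it travelled √(1.7² + 2.7²) ≈ 3.2 units.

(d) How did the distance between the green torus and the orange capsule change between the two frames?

+0.4

Before: roughly 4.6 units apart; after: 5.0. That's 0.4 units further apart.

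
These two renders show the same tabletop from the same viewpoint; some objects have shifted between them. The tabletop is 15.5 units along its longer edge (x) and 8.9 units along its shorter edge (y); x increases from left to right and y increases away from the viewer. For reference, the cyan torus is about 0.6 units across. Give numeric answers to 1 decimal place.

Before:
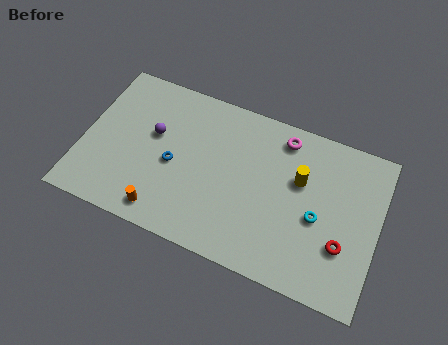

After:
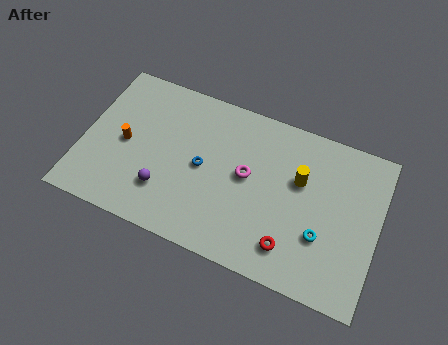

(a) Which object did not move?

the yellow cylinder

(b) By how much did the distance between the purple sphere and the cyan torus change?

-0.7

Before: roughly 8.9 units apart; after: 8.2. That's 0.7 units closer together.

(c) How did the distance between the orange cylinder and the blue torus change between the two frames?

+1.3

They were about 2.8 units apart before and 4.1 after — 1.3 units further apart.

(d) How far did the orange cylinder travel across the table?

3.9

The orange cylinder was near (4.6, 1.2) before and (2.2, 4.3) after, so it travelled √(2.4² + 3.1²) ≈ 3.9 units.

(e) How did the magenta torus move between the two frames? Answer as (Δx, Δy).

(-1.6, -2.8)

The magenta torus started near (10.2, 7.6) and ended near (8.6, 4.8).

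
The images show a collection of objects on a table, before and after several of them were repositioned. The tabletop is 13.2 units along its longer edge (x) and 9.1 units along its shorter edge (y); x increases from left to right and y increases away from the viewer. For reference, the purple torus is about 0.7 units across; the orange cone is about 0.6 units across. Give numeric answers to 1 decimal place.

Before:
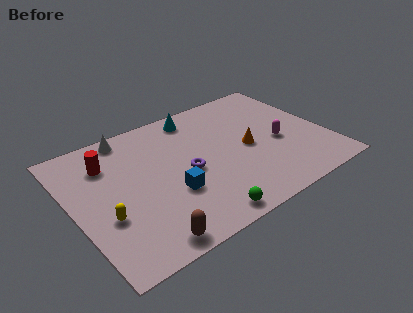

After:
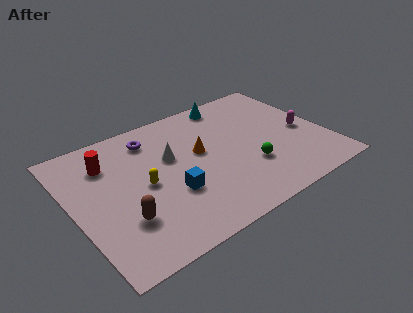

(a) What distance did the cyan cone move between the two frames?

1.9

The cyan cone was near (7.0, 7.9) before and (8.9, 8.1) after, so it travelled √(1.9² + 0.2²) ≈ 1.9 units.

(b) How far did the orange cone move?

2.6

The orange cone moved from about (9.1, 4.3) to (6.7, 5.2), a distance of √(2.4² + 0.9²) ≈ 2.6.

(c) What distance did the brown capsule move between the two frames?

2.0

From (3.0, 0.9) to (2.2, 2.7), the brown capsule covered √(0.8² + 1.8²) ≈ 2.0 units.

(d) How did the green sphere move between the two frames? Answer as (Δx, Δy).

(3.0, 2.0)

The green sphere started near (5.9, 0.9) and ended near (8.9, 2.9).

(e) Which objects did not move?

the blue cube and the red cylinder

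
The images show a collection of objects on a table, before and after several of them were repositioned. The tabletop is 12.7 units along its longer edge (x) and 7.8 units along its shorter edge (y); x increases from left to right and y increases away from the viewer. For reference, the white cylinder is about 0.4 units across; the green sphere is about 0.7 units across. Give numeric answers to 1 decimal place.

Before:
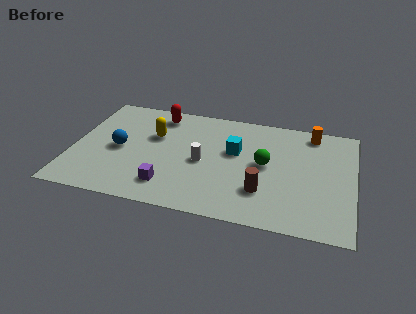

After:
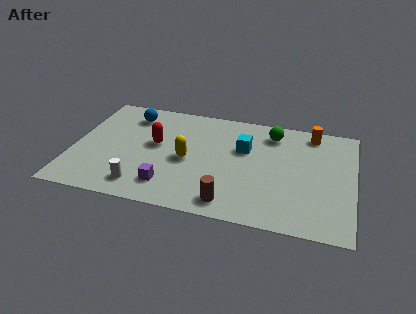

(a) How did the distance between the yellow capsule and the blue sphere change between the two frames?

+1.9

Before: roughly 2.0 units apart; after: 3.9. That's 1.9 units further apart.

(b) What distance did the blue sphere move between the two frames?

2.6

The blue sphere was near (2.1, 3.7) before and (2.4, 6.3) after, so it travelled √(0.3² + 2.6²) ≈ 2.6 units.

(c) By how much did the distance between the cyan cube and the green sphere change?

+0.3

The distance was about 1.5 in the first image and 1.8 in the second, so they moved 0.3 units further apart.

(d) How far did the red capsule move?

2.2

The red capsule moved from about (3.7, 6.6) to (3.7, 4.4), a distance of √(0.0² + 2.2²) ≈ 2.2.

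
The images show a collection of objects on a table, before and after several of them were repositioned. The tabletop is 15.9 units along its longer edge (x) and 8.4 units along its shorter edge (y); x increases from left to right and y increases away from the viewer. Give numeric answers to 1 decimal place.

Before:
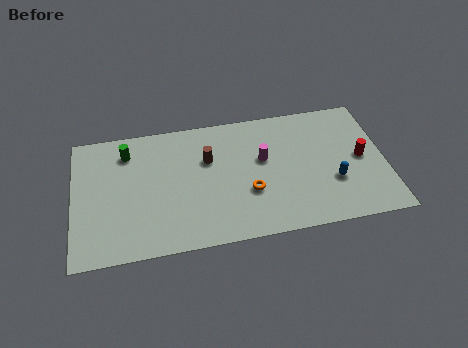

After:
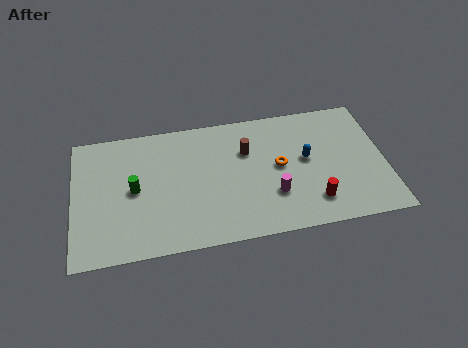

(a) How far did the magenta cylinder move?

2.4

The magenta cylinder moved from about (9.7, 5.0) to (10.1, 2.6), a distance of √(0.4² + 2.4²) ≈ 2.4.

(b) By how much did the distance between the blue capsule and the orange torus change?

-2.9

The distance was about 4.3 in the first image and 1.4 in the second, so they moved 2.9 units closer together.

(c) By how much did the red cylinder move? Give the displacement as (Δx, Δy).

(-2.6, -2.4)

The red cylinder started near (14.7, 4.2) and ended near (12.1, 1.8).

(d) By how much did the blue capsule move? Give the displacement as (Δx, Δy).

(-1.3, 1.7)

The blue capsule was at about (13.2, 2.9) and moved to about (11.9, 4.6).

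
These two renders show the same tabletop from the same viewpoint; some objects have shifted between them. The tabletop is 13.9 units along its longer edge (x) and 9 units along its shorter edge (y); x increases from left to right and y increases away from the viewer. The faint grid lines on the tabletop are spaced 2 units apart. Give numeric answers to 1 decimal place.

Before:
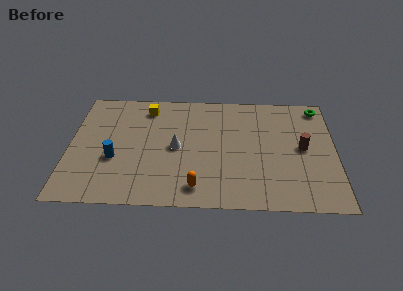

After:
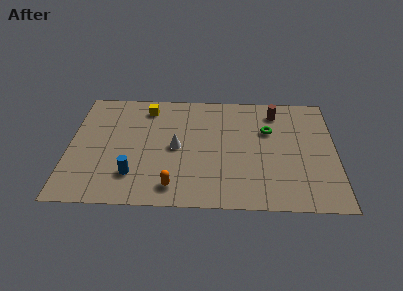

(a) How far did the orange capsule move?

1.2

From (6.7, 1.4) to (5.5, 1.4), the orange capsule covered √(1.2² + 0.0²) ≈ 1.2 units.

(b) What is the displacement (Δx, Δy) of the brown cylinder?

(-1.4, 2.8)

From the two frames, the brown cylinder sits at roughly (12.2, 4.6) before and (10.8, 7.4) after.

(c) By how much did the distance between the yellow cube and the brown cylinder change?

-1.9

They were about 8.7 units apart before and 6.8 after — 1.9 units closer together.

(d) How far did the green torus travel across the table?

3.4

The green torus was near (13.1, 7.9) before and (10.4, 5.9) after, so it travelled √(2.7² + 2.0²) ≈ 3.4 units.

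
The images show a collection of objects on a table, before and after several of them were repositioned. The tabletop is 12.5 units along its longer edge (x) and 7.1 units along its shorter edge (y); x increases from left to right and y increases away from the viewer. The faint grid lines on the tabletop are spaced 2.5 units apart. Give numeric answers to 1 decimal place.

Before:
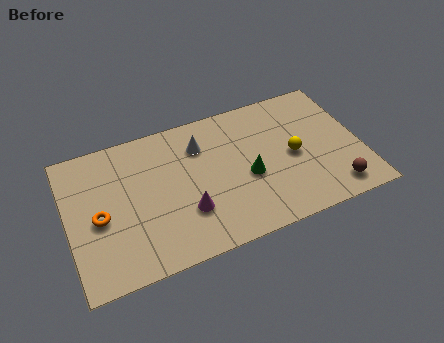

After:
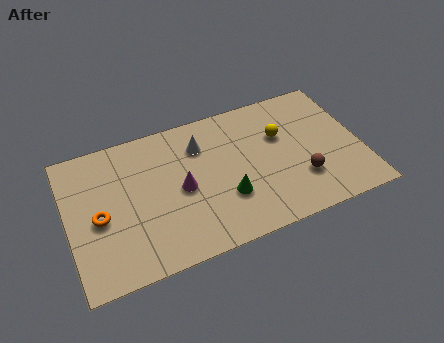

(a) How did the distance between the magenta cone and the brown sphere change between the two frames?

-1.1

They were about 6.3 units apart before and 5.2 after — 1.1 units closer together.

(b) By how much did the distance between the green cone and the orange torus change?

-0.9

Before: roughly 6.3 units apart; after: 5.4. That's 0.9 units closer together.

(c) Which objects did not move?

the white cone and the orange torus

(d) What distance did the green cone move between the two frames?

1.2

From (7.6, 3.0) to (6.6, 2.3), the green cone covered √(1.0² + 0.7²) ≈ 1.2 units.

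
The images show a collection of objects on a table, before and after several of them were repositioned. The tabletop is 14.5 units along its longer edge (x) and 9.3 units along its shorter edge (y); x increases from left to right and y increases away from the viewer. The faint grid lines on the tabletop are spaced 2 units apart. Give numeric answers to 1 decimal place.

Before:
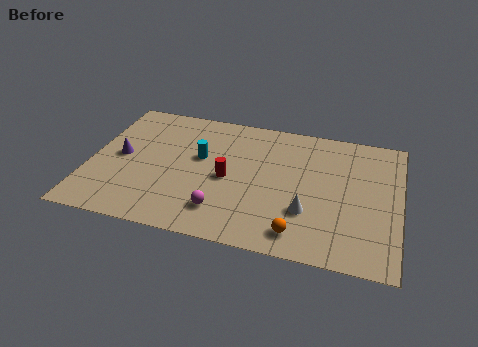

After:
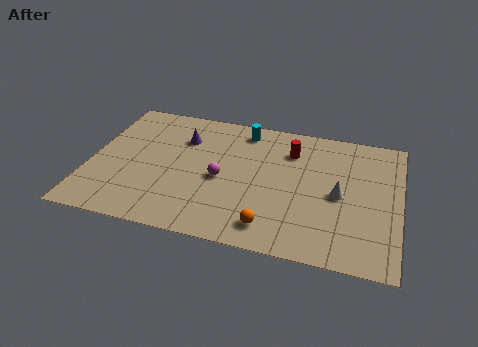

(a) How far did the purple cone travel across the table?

3.4

The purple cone was near (1.4, 4.7) before and (4.2, 6.7) after, so it travelled √(2.8² + 2.0²) ≈ 3.4 units.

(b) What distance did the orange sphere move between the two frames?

1.3

The orange sphere moved from about (10.0, 1.4) to (8.7, 1.5), a distance of √(1.3² + 0.1²) ≈ 1.3.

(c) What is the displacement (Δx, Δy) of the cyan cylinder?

(1.9, 2.5)

The cyan cylinder was at about (5.1, 5.5) and moved to about (7.0, 8.0).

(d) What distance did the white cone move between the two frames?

2.1

The white cone was near (10.3, 2.9) before and (11.7, 4.4) after, so it travelled √(1.4² + 1.5²) ≈ 2.1 units.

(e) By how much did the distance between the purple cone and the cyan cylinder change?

-0.7

They were about 3.8 units apart before and 3.1 after — 0.7 units closer together.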